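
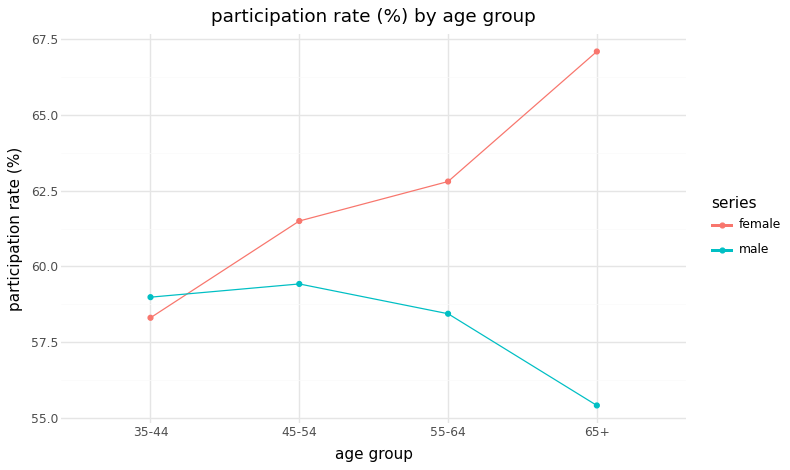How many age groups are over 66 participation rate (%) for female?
Above 66: 65+.

1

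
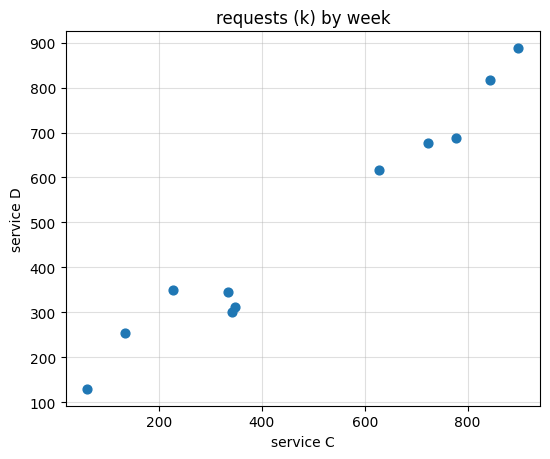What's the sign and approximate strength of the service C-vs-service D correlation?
Points are positively correlated; strong (|r| ≈ 1.0).

positive, strong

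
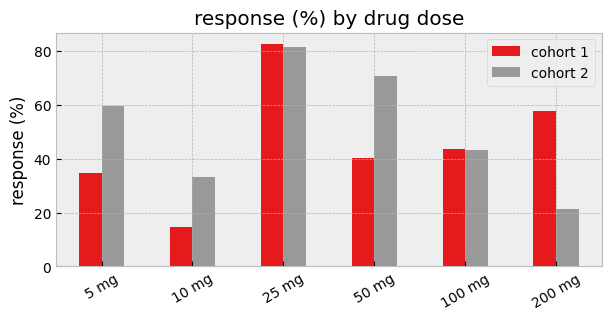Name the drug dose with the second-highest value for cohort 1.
200 mg

Top 3 for cohort 1: 25 mg ≈ 80, 200 mg ≈ 60, 100 mg ≈ 40.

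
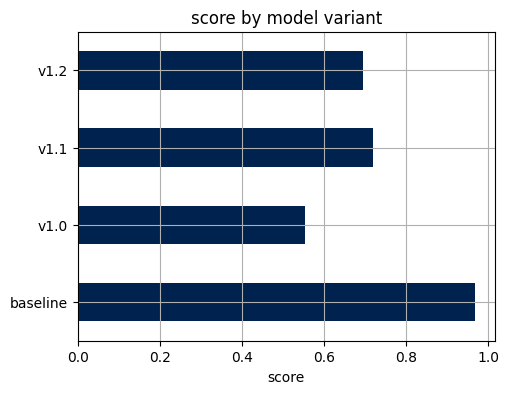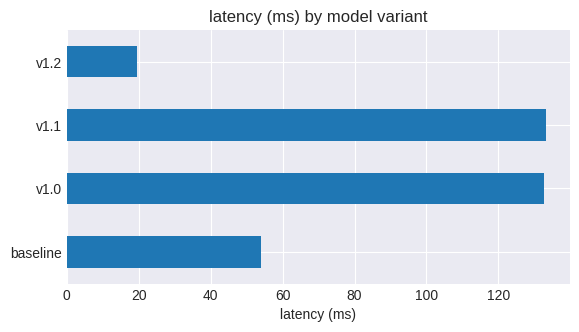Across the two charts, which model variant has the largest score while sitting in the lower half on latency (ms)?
baseline

Chart 2 median latency (ms) ≈ 100; below-median model variants: baseline, v1.2. Among those, baseline has the highest score (≈ 1).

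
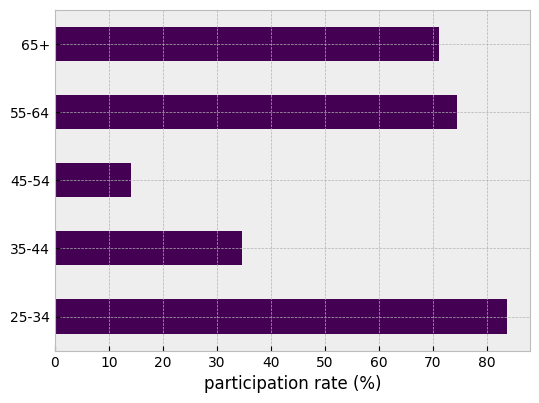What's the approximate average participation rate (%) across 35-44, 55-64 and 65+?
(30 + 70 + 70) / 3 ≈ 57.

≈ 57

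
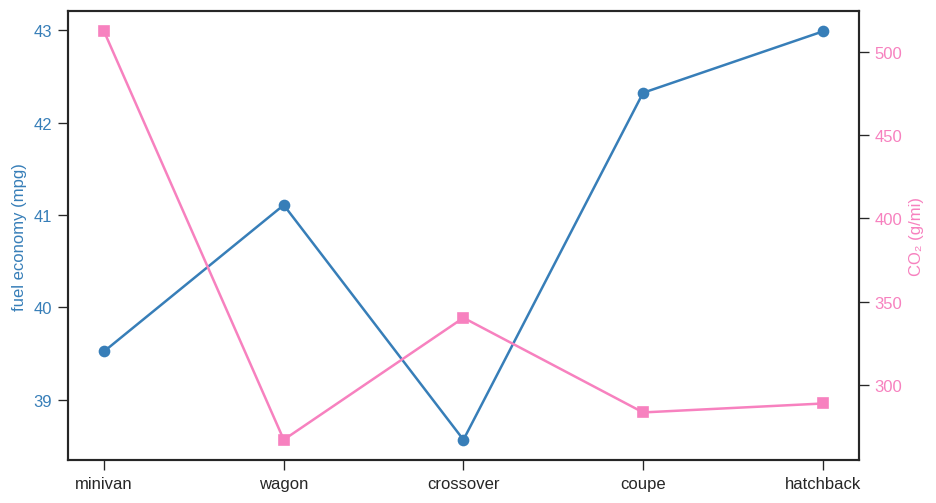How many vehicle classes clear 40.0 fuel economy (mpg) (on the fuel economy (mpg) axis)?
Above 40.0: wagon, coupe, hatchback.

3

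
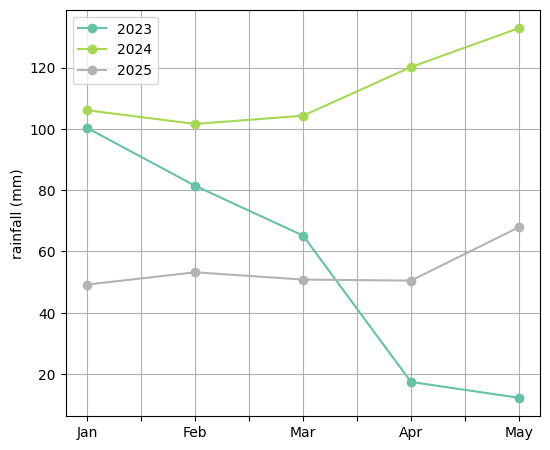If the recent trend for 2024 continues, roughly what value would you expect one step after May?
Last three: 100, 120, 140 → slope ≈ 20/step → next ≈ 160.

≈ 160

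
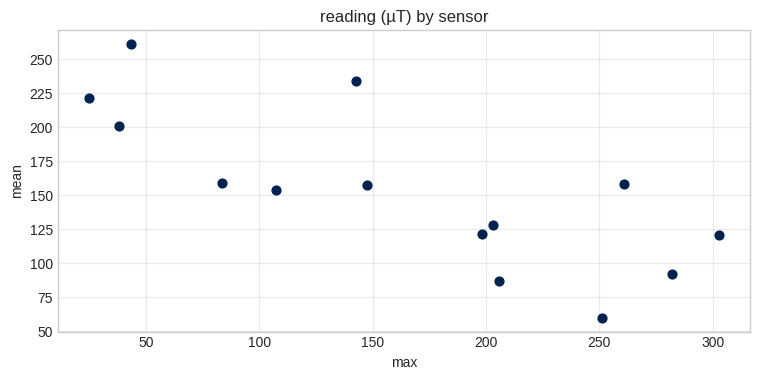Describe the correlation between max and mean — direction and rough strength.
Points are negatively correlated; strong (|r| ≈ 0.8).

negative, strong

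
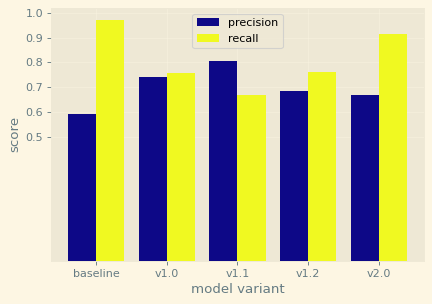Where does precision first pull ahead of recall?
v1.1

v1.0: precision ≈ 0.7 vs recall ≈ 0.8 (not yet); v1.1: precision ≈ 0.8 vs recall ≈ 0.7 (first crossover).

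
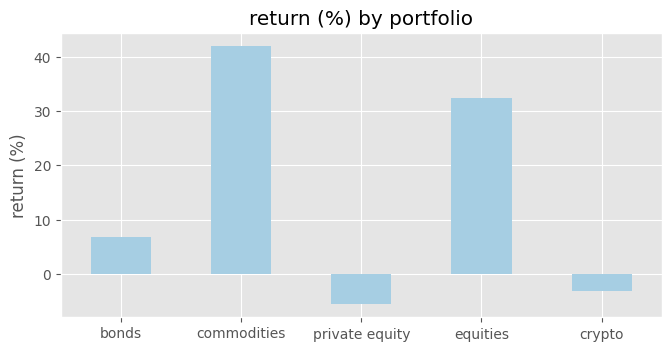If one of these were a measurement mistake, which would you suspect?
commodities ≈ 40; the rest sit between ≈ -5 and ≈ 30.

commodities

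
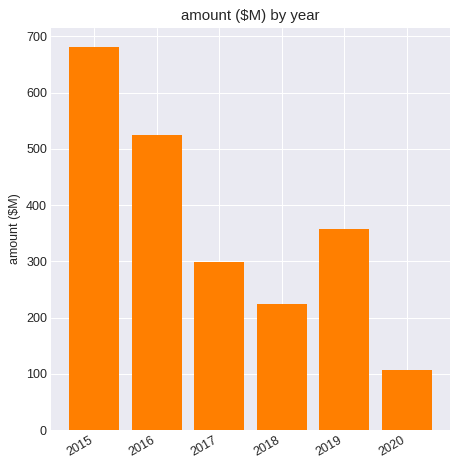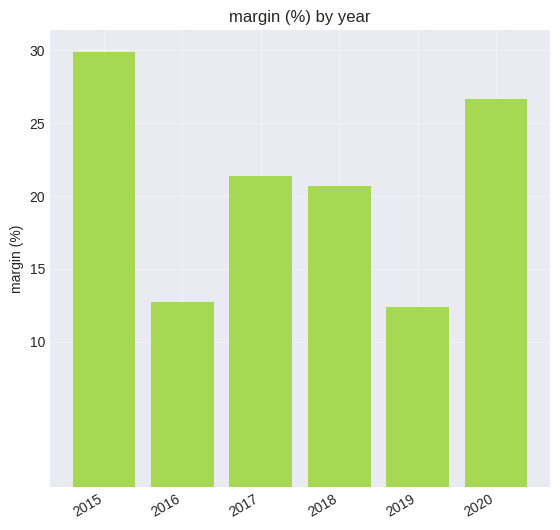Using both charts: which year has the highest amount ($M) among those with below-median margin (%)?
2016

Chart 2 median margin (%) ≈ 20; below-median years: 2016, 2018, 2019. Among those, 2016 has the highest amount ($M) (≈ 500).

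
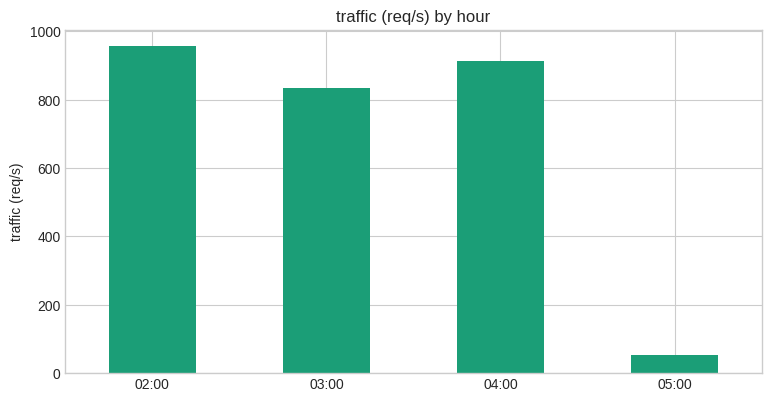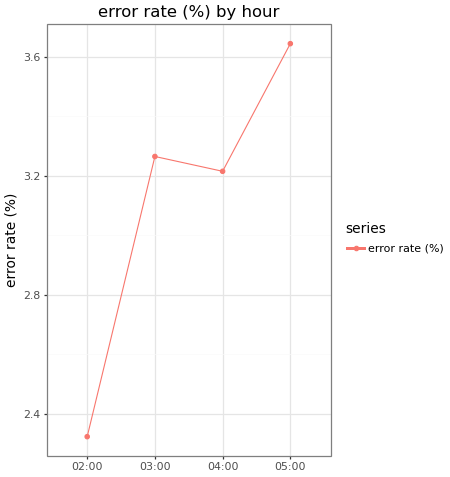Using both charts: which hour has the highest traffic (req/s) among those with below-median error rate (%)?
02:00

Chart 2 median error rate (%) ≈ 3; below-median hours: 02:00, 04:00. Among those, 02:00 has the highest traffic (req/s) (≈ 1000).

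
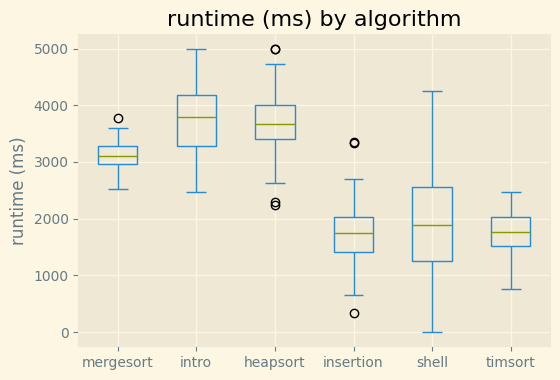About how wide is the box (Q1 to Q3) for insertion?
≈ 600

Q3 ≈ 2000, Q1 ≈ 1400; IQR ≈ 600.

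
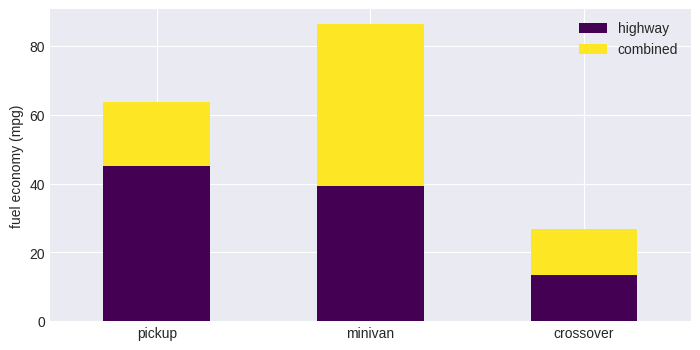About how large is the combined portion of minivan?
≈ 50

combined top ≈ 90, bottom ≈ 40; segment ≈ 50.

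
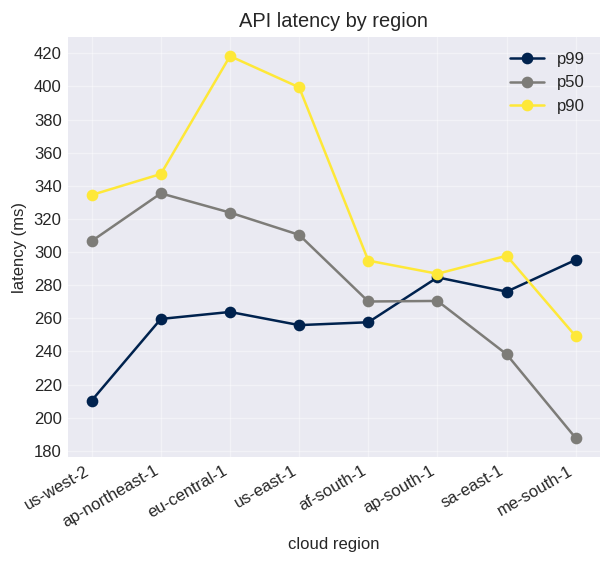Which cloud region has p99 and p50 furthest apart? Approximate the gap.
me-south-1, ≈ 120 ms

me-south-1: p99 ≈ 300, p50 ≈ 180 → gap ≈ 120. Next-largest (us-west-2) is only ≈ 80.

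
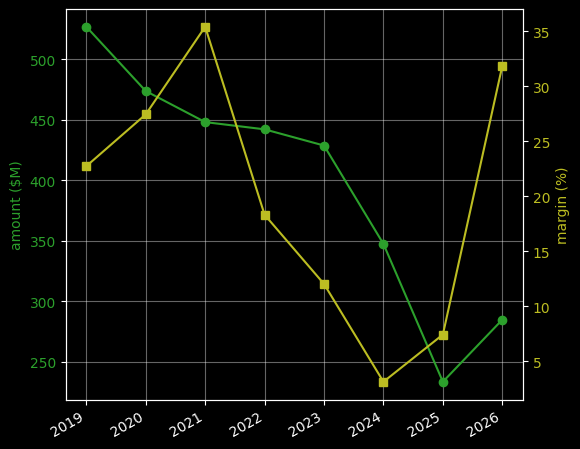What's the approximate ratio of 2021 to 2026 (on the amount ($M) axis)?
2021 ≈ 450, 2026 ≈ 275; 450/275 ≈ 1.64.

≈ 1.64×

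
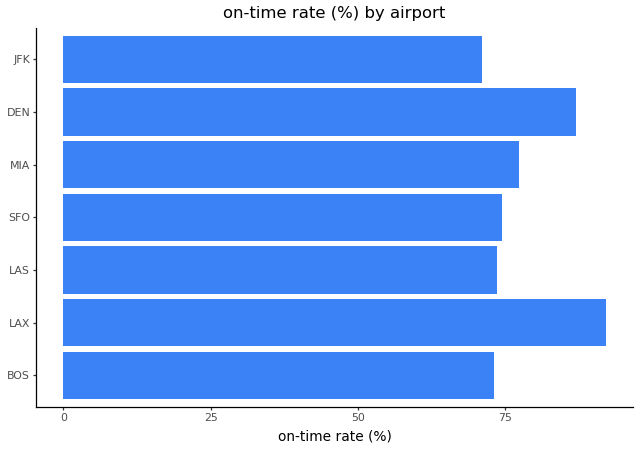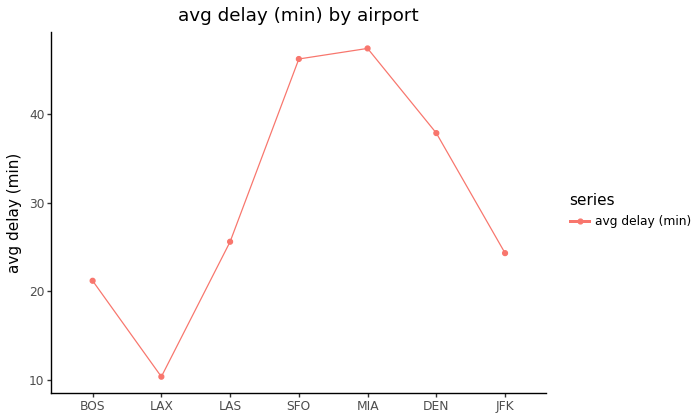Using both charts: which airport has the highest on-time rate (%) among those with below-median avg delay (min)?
LAX

Chart 2 median avg delay (min) ≈ 25; below-median airports: BOS, LAX, JFK. Among those, LAX has the highest on-time rate (%) (≈ 90).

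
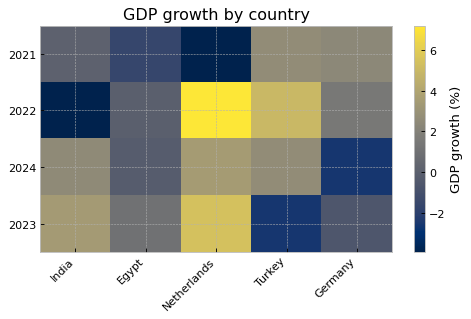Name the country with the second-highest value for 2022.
Top 3 for 2022: Netherlands ≈ 7, Turkey ≈ 5, Germany ≈ 1.

Turkey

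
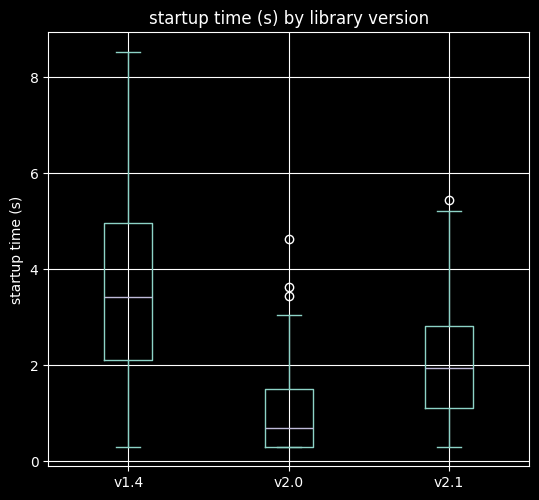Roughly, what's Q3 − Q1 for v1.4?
≈ 3.0

Q3 ≈ 5.0, Q1 ≈ 2.0; IQR ≈ 3.0.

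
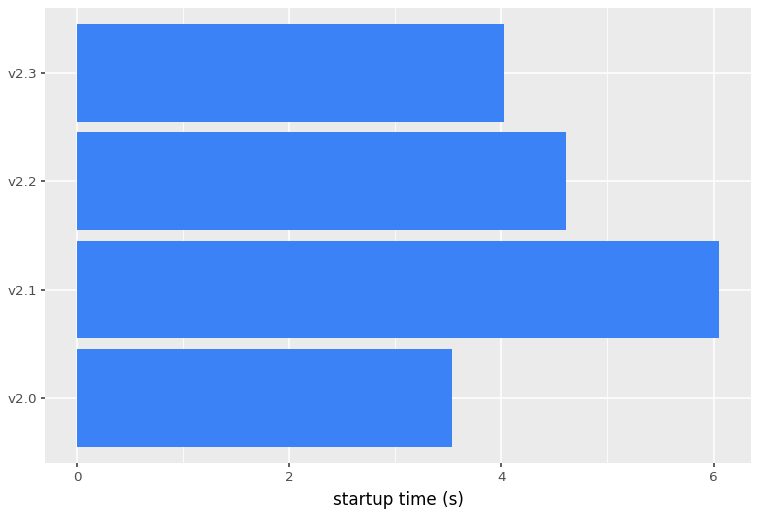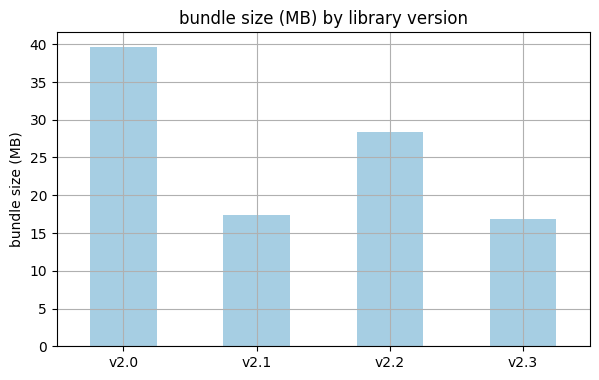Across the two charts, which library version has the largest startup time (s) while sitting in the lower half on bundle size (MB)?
Chart 2 median bundle size (MB) ≈ 25; below-median library versions: v2.1, v2.3. Among those, v2.1 has the highest startup time (s) (≈ 6).

v2.1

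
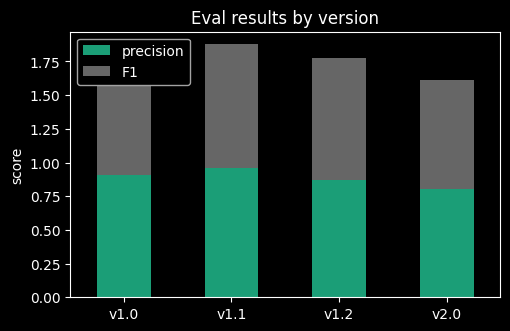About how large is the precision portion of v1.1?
precision top ≈ 1.0, bottom ≈ 0.0; segment ≈ 1.0.

≈ 1.0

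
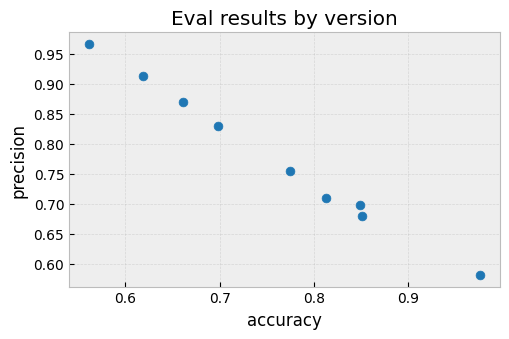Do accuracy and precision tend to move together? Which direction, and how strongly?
Points are negatively correlated; strong (|r| ≈ 1.0).

negative, strong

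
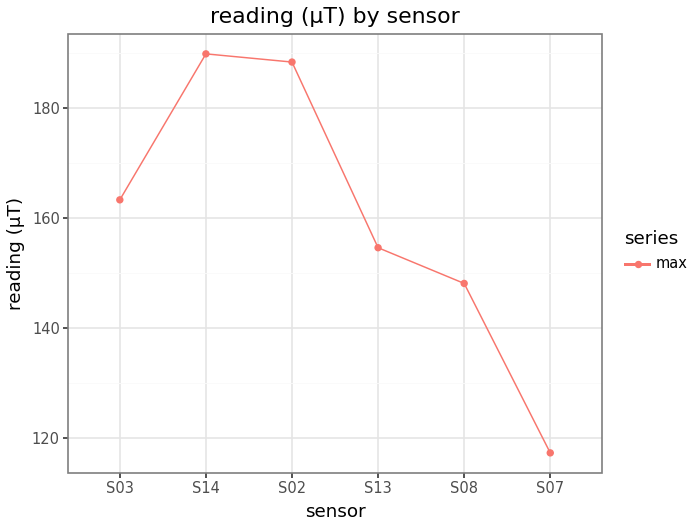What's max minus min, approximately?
≈ 70

Max S14 ≈ 190, min S07 ≈ 120; range ≈ 70.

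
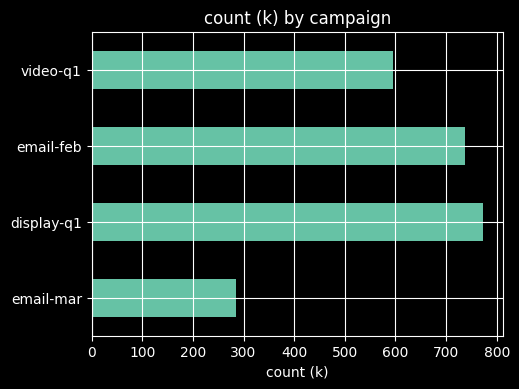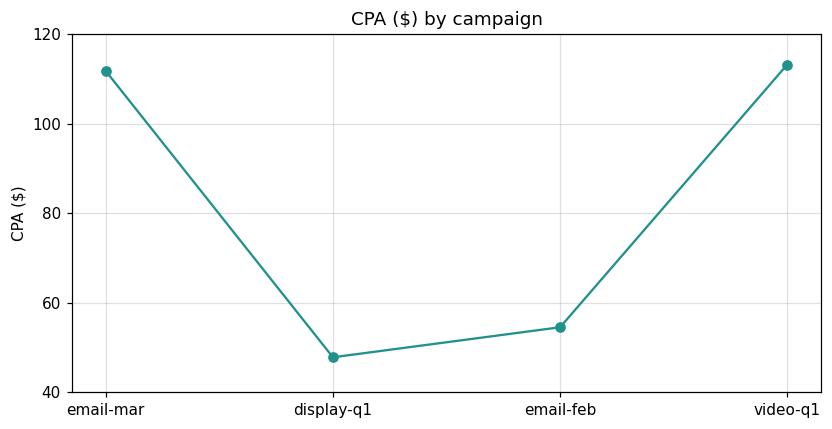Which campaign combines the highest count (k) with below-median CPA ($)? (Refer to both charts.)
Chart 2 median CPA ($) ≈ 80; below-median campaigns: display-q1, email-feb. Among those, display-q1 has the highest count (k) (≈ 800).

display-q1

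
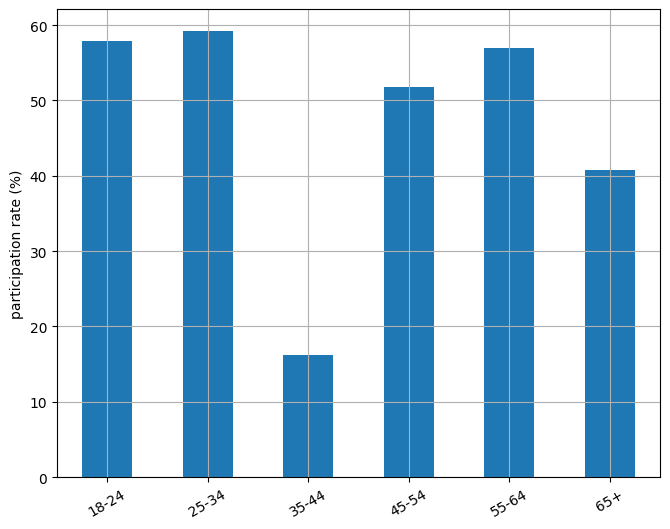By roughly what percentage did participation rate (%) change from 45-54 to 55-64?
45-54 ≈ 50, 55-64 ≈ 55; (55 − 50) / 50 ≈ +10%.

≈ +10%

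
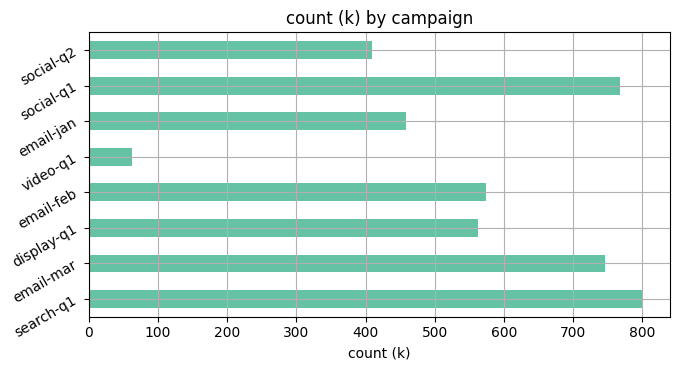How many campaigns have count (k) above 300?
7

Above 300: search-q1, email-mar, display-q1, email-feb, email-jan, social-q1, social-q2.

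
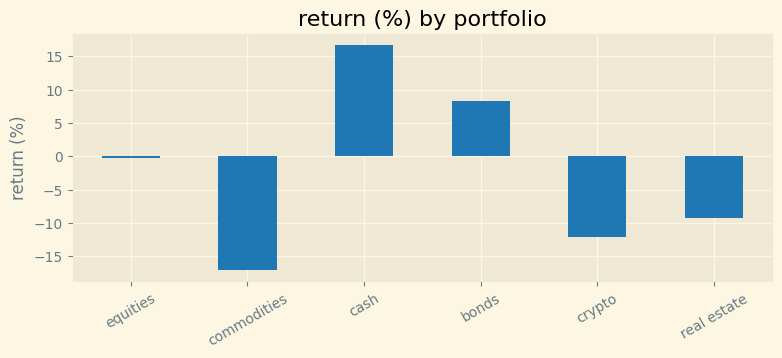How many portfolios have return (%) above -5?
Above -5: equities, cash, bonds.

3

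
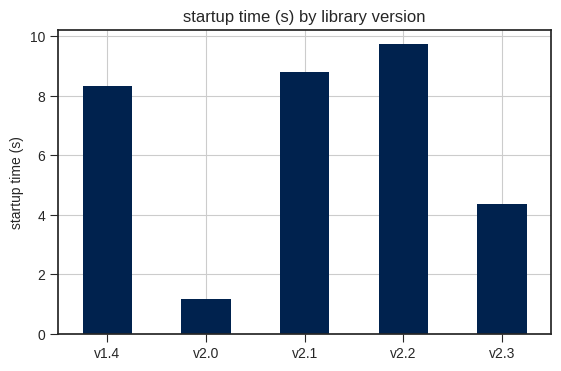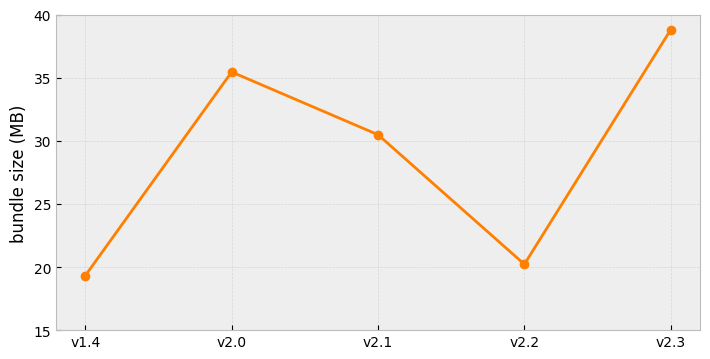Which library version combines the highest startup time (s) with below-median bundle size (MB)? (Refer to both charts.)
Chart 2 median bundle size (MB) ≈ 30; below-median library versions: v1.4, v2.2. Among those, v2.2 has the highest startup time (s) (≈ 10).

v2.2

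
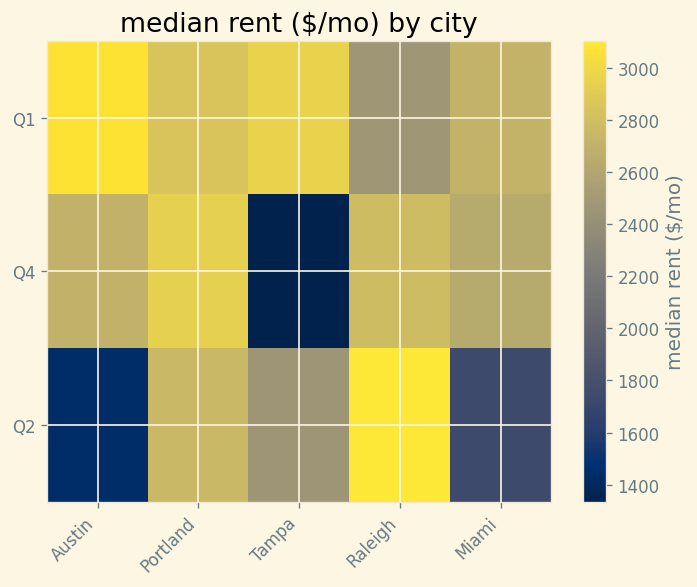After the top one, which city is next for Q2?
Top 3 for Q2: Raleigh ≈ 3200, Portland ≈ 2800, Tampa ≈ 2400.

Portland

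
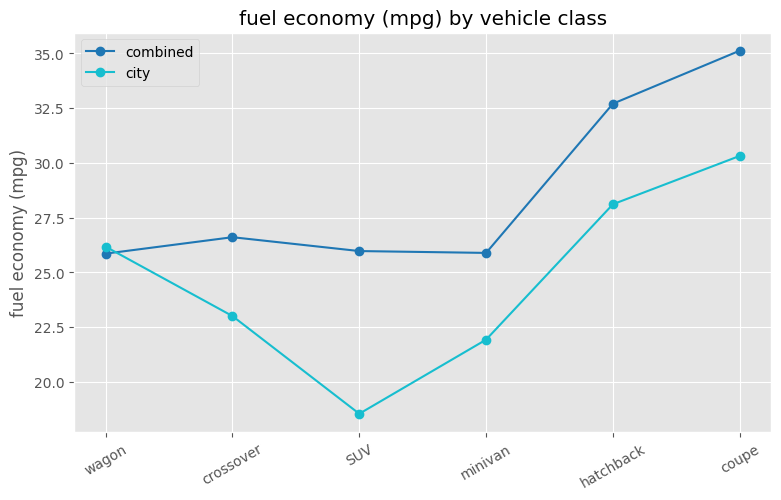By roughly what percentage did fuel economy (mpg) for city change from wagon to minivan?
≈ -15.4%

wagon ≈ 26, minivan ≈ 22; (22 − 26) / 26 ≈ -15.4%.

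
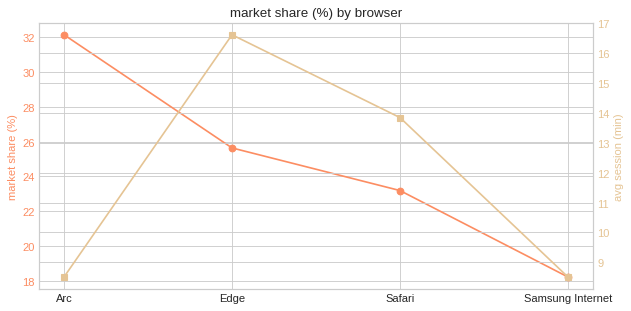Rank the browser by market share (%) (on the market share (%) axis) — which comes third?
Safari

Top 4 (on the market share (%) axis): Arc ≈ 32, Edge ≈ 26, Safari ≈ 24, Samsung Internet ≈ 18.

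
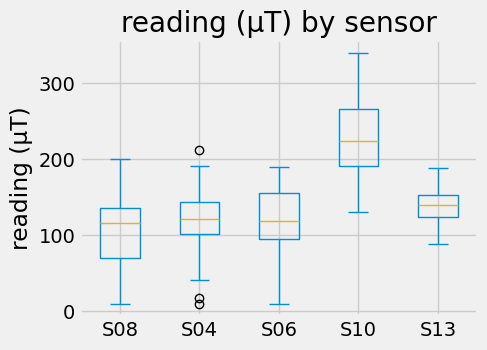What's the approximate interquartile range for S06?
≈ 60

Q3 ≈ 160, Q1 ≈ 100; IQR ≈ 60.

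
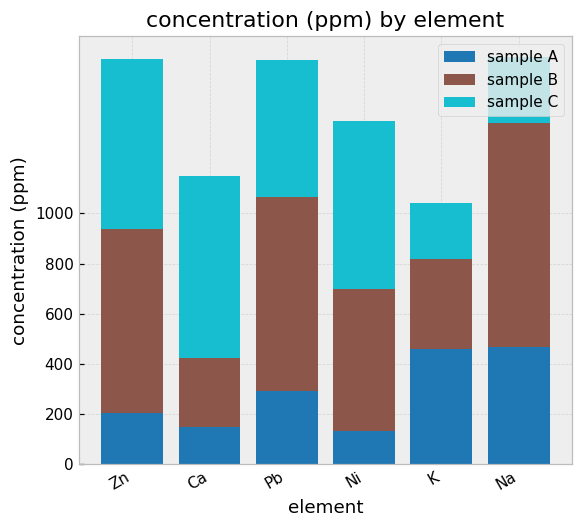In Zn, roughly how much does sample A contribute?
sample A top ≈ 200, bottom ≈ 0; segment ≈ 200.

≈ 200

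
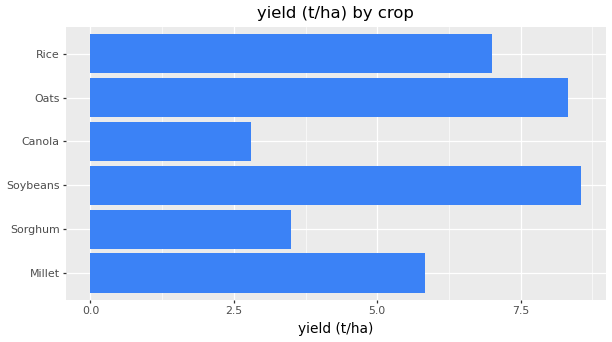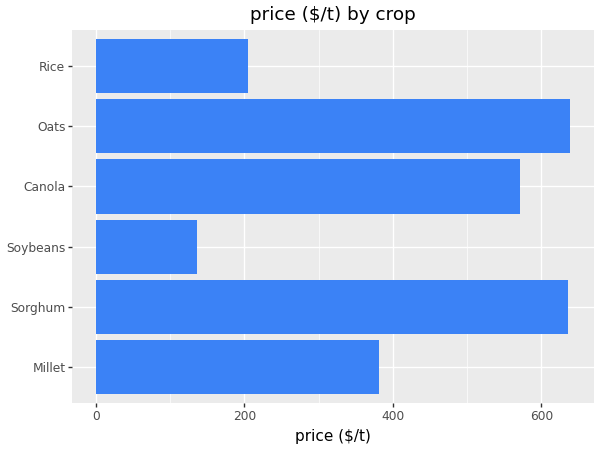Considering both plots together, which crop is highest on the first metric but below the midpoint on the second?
Soybeans

Chart 2 median price ($/t) ≈ 500; below-median crops: Millet, Soybeans, Rice. Among those, Soybeans has the highest yield (t/ha) (≈ 9).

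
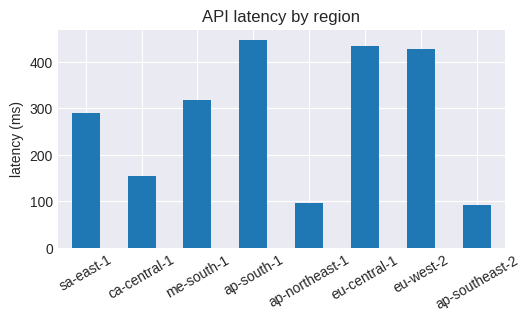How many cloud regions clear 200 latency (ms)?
Above 200: sa-east-1, me-south-1, ap-south-1, eu-central-1, eu-west-2.

5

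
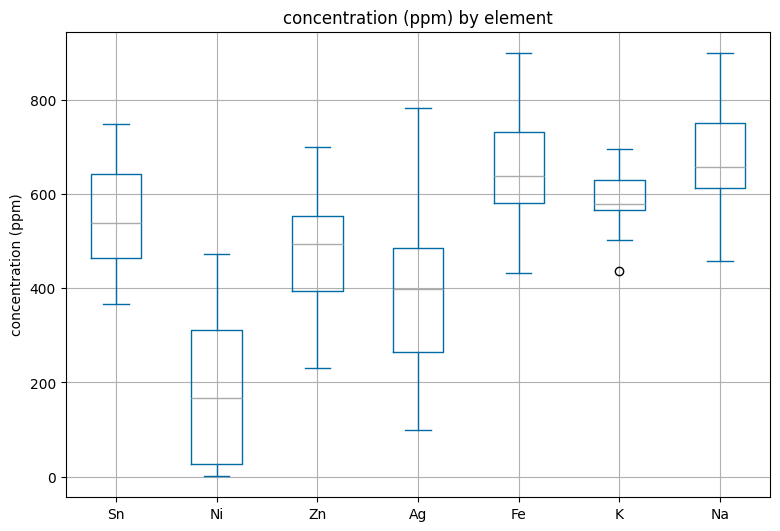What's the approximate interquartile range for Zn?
Q3 ≈ 550, Q1 ≈ 400; IQR ≈ 150.

≈ 150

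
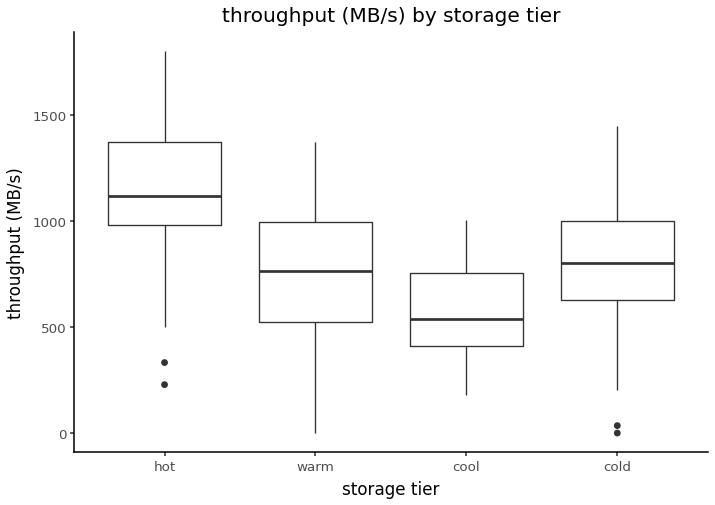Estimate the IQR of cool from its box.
≈ 350

Q3 ≈ 750, Q1 ≈ 400; IQR ≈ 350.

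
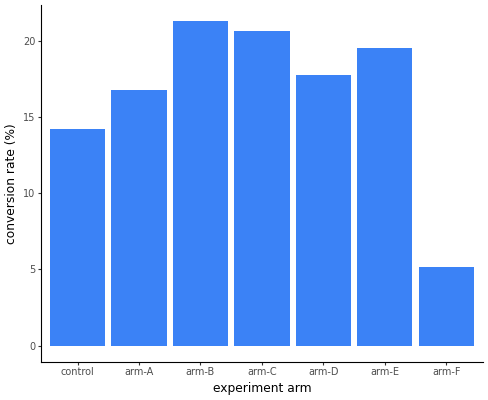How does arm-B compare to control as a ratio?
≈ 1.57×

arm-B ≈ 22, control ≈ 14; 22/14 ≈ 1.57.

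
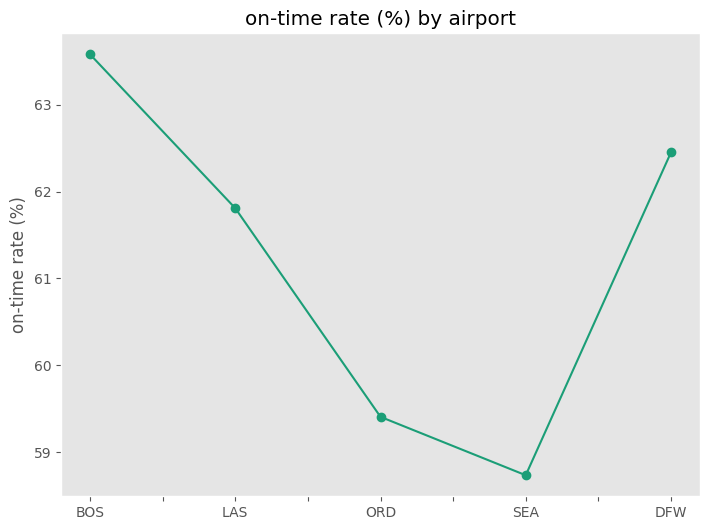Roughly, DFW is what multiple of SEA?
DFW ≈ 62.5, SEA ≈ 58.5; 62.5/58.5 ≈ 1.07.

≈ 1.07×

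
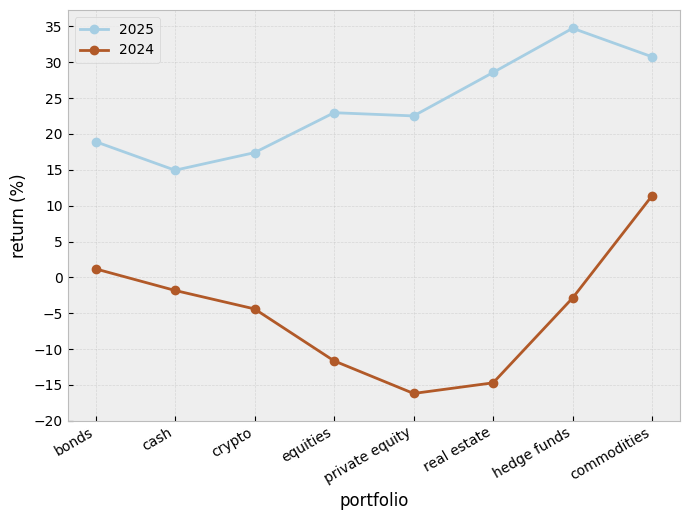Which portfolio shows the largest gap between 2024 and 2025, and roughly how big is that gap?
real estate: 2024 ≈ -15, 2025 ≈ 30 → gap ≈ 45. Next-largest (private equity) is only ≈ 40.

real estate, ≈ 45 %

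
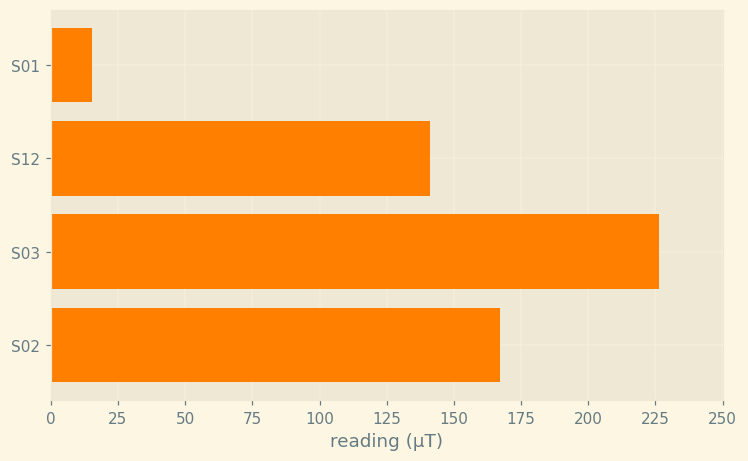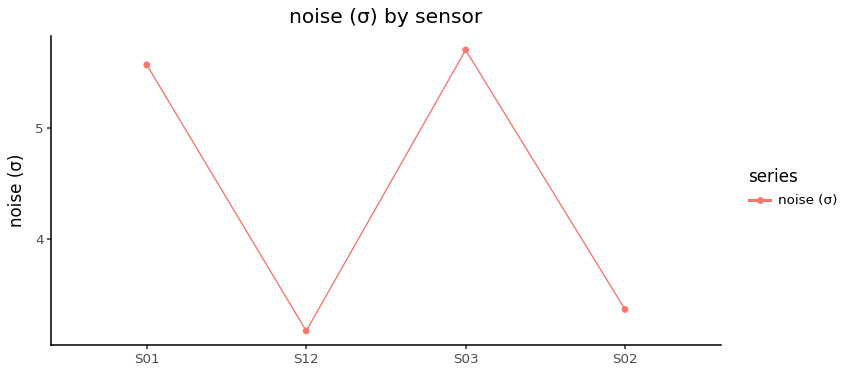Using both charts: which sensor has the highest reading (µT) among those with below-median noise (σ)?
Chart 2 median noise (σ) ≈ 4; below-median sensors: S12, S02. Among those, S02 has the highest reading (µT) (≈ 175).

S02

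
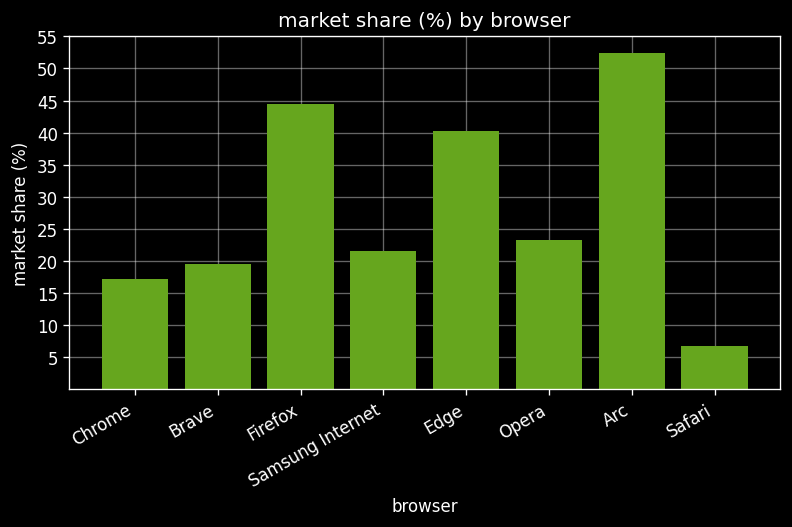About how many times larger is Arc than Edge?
Arc ≈ 50, Edge ≈ 40; 50/40 ≈ 1.25.

≈ 1.25×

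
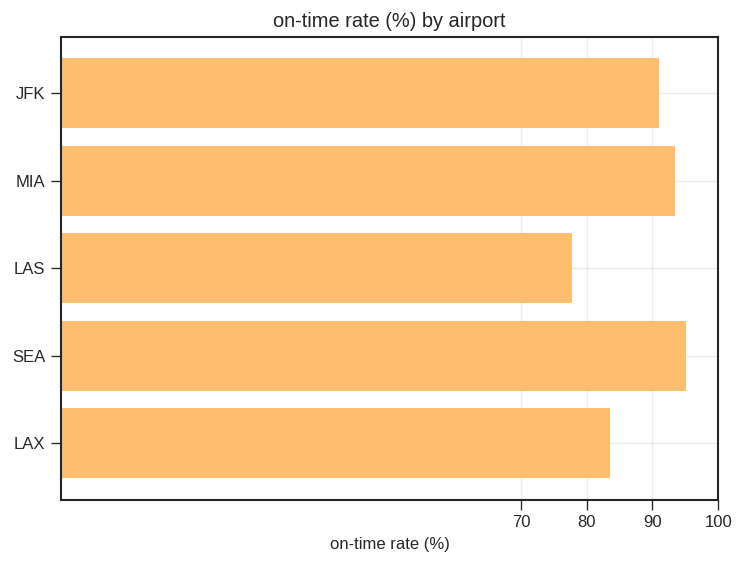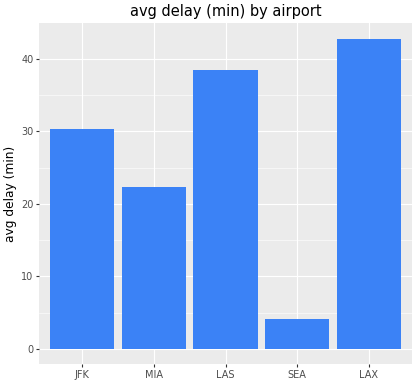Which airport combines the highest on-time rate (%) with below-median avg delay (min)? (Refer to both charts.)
Chart 2 median avg delay (min) ≈ 30; below-median airports: MIA, SEA. Among those, SEA has the highest on-time rate (%) (≈ 100).

SEA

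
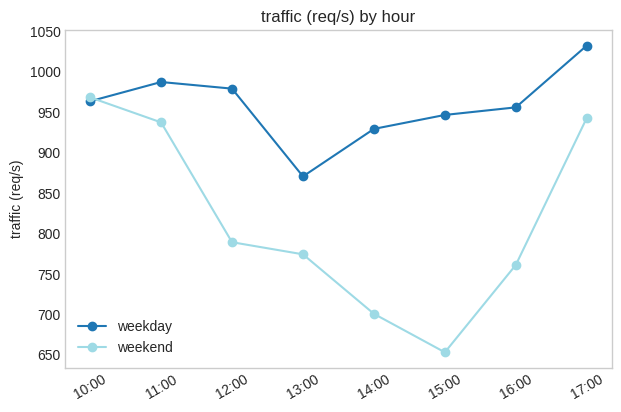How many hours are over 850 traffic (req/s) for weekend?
Above 850: 10:00, 11:00, 17:00.

3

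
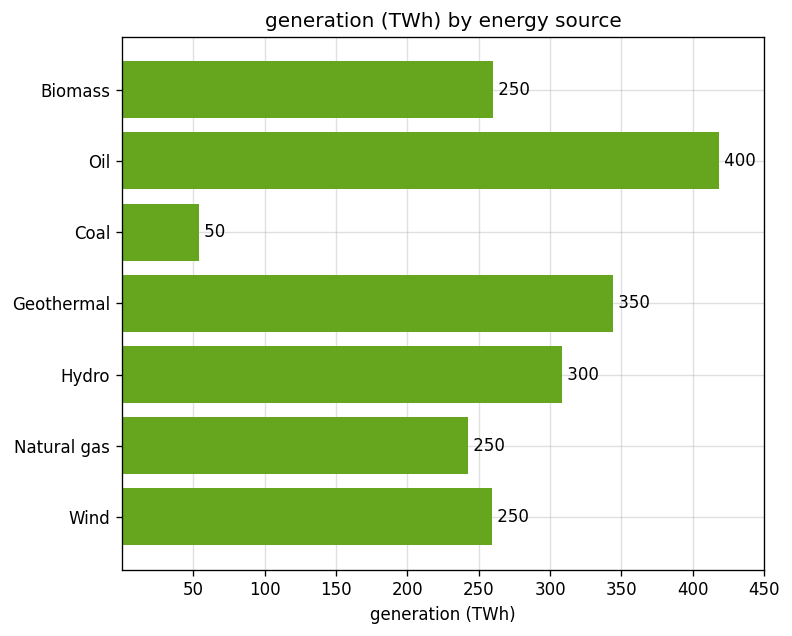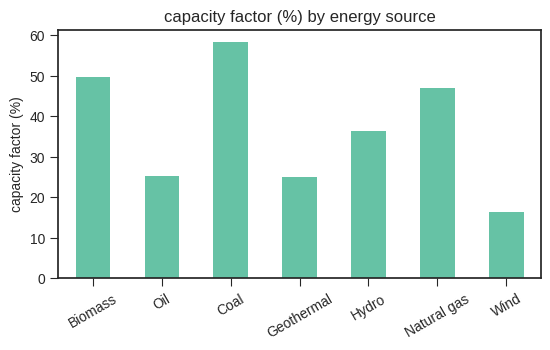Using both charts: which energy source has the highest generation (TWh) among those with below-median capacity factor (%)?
Oil

Chart 2 median capacity factor (%) ≈ 40; below-median energy sources: Oil, Geothermal, Wind. Among those, Oil has the highest generation (TWh) (≈ 400).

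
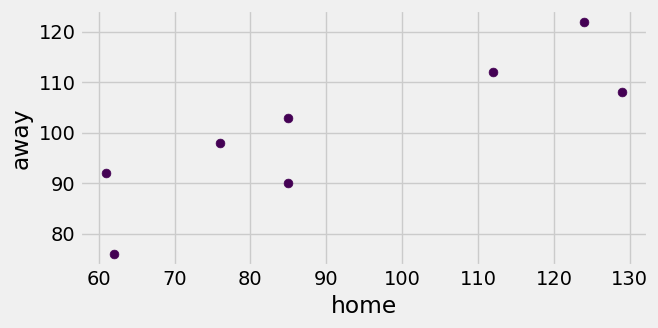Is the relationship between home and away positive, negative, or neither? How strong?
Points are positively correlated; strong (|r| ≈ 0.9).

positive, strong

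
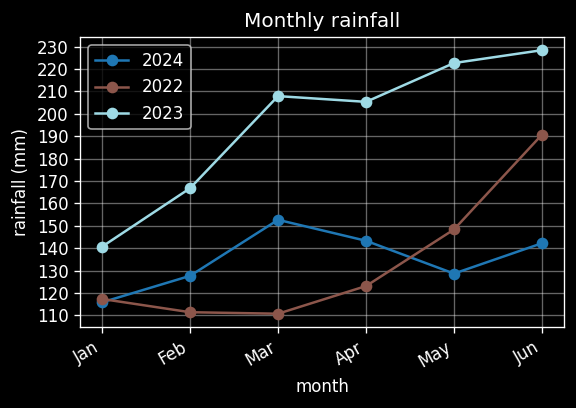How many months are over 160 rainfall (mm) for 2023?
5

Above 160: Feb, Mar, Apr, May, Jun.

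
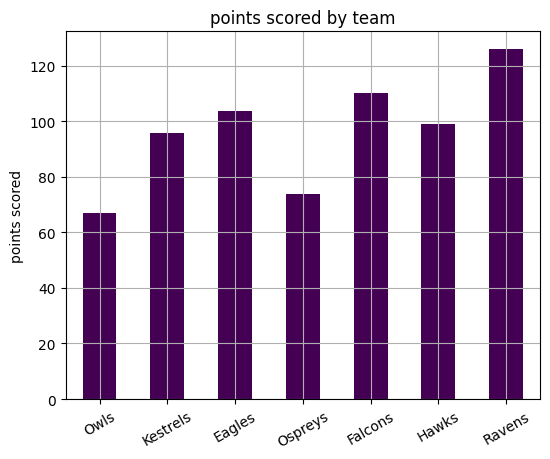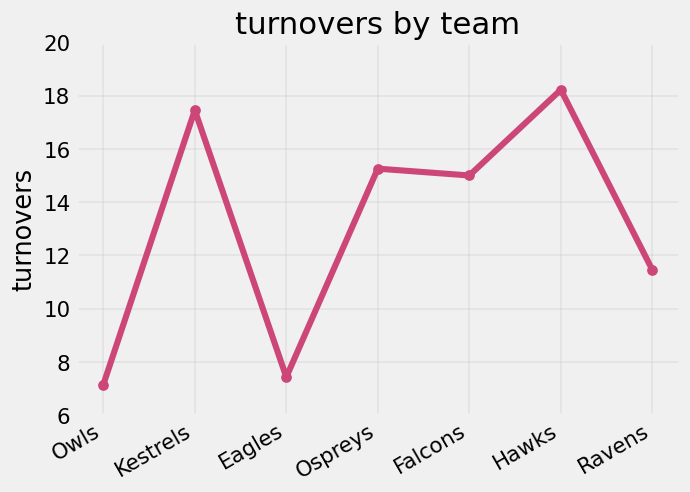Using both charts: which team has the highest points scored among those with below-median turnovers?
Chart 2 median turnovers ≈ 14; below-median teams: Owls, Eagles, Ravens. Among those, Ravens has the highest points scored (≈ 120).

Ravens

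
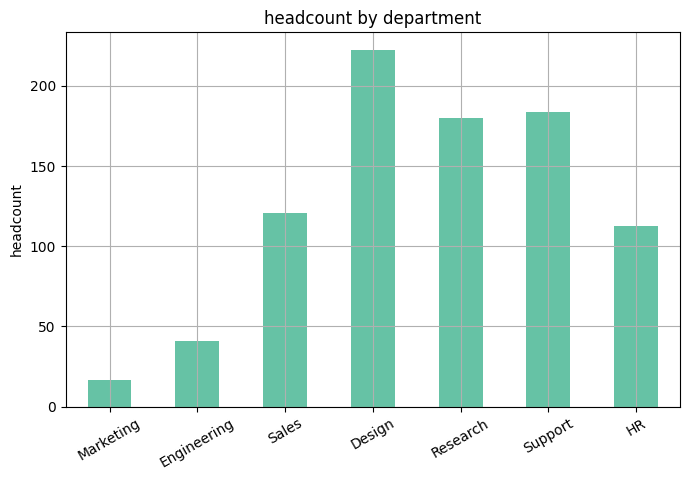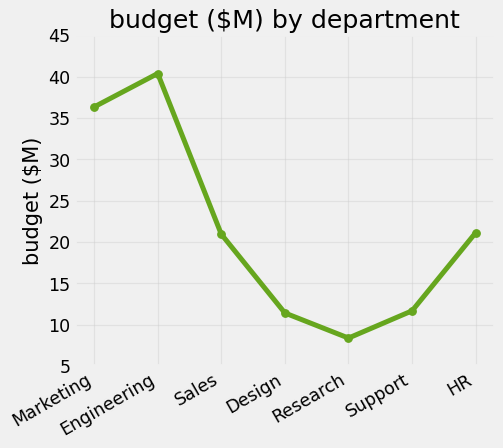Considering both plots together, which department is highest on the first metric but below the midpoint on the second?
Chart 2 median budget ($M) ≈ 20; below-median departments: Design, Research, Support. Among those, Design has the highest headcount (≈ 225).

Design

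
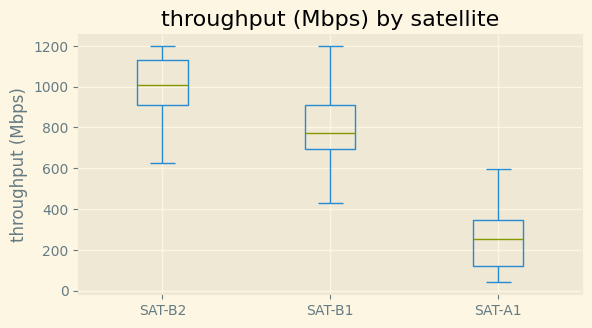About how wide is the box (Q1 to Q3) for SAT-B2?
≈ 200

Q3 ≈ 1100, Q1 ≈ 900; IQR ≈ 200.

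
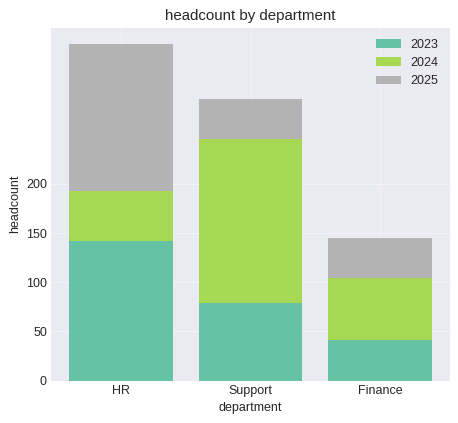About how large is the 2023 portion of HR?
≈ 150

2023 top ≈ 150, bottom ≈ 0; segment ≈ 150.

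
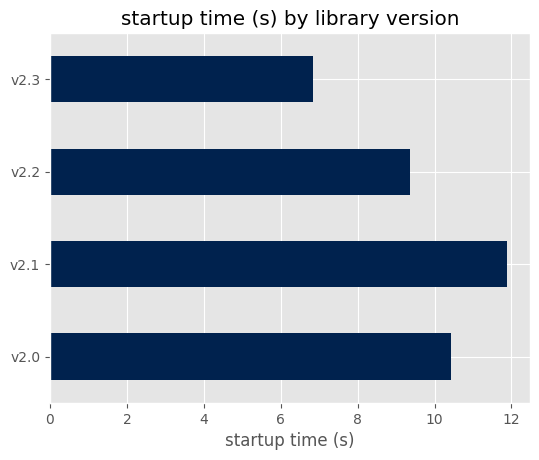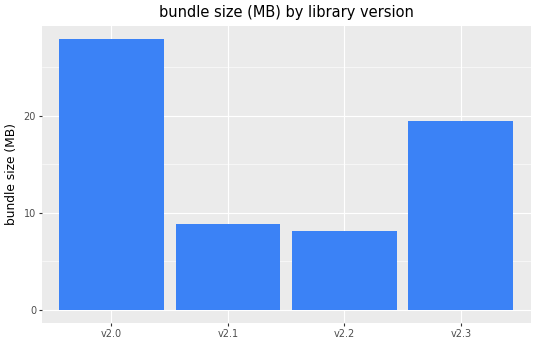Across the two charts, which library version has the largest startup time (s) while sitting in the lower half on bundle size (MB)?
v2.1

Chart 2 median bundle size (MB) ≈ 15; below-median library versions: v2.1, v2.2. Among those, v2.1 has the highest startup time (s) (≈ 12).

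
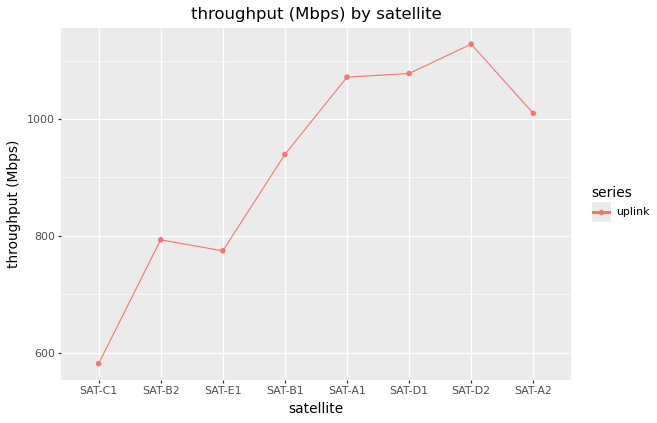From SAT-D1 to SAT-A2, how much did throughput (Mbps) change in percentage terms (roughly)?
≈ -9.1%

SAT-D1 ≈ 1100, SAT-A2 ≈ 1000; (1000 − 1100) / 1100 ≈ -9.1%.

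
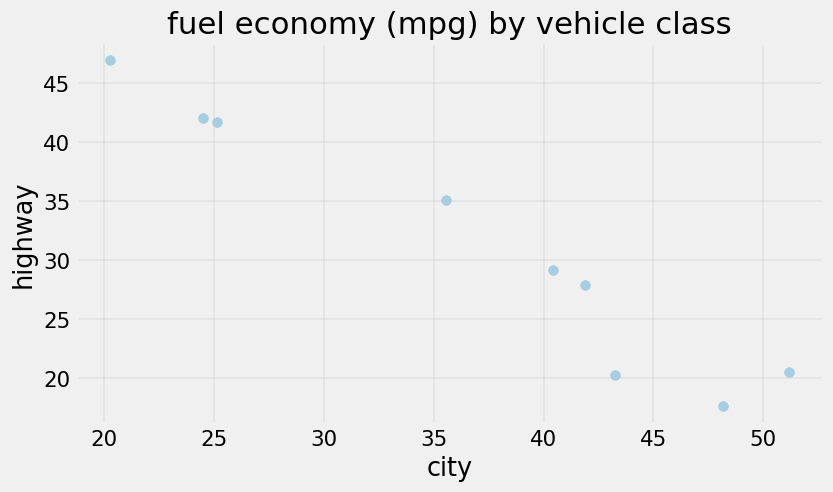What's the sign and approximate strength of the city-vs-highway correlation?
Points are negatively correlated; strong (|r| ≈ 1.0).

negative, strong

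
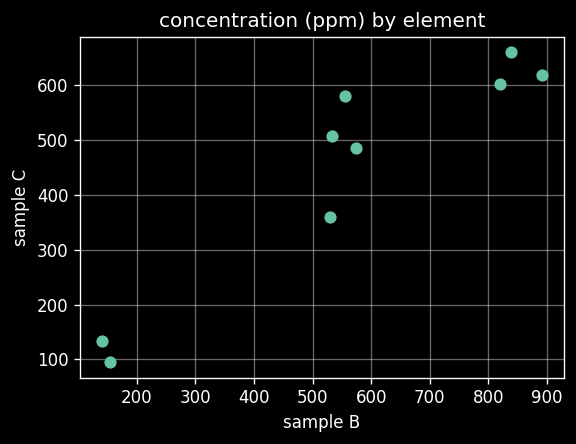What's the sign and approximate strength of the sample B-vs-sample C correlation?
positive, strong

Points are positively correlated; strong (|r| ≈ 0.9).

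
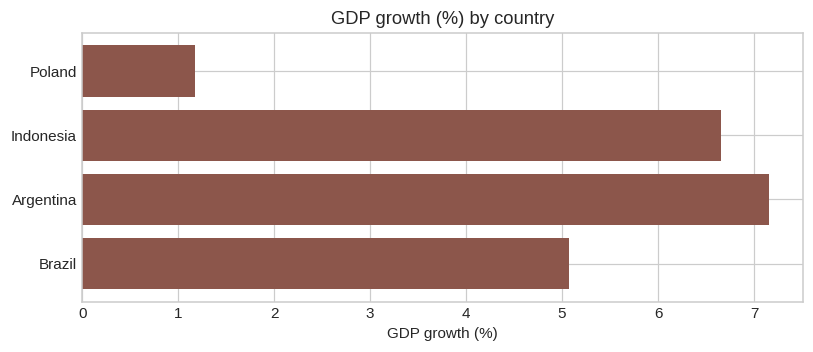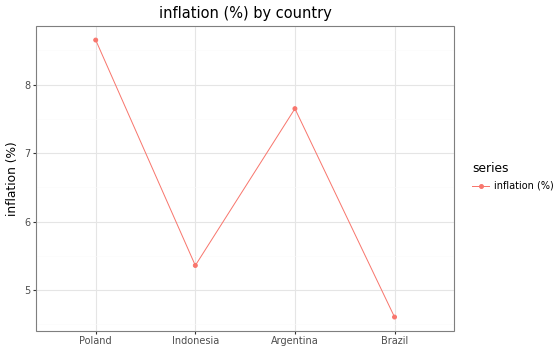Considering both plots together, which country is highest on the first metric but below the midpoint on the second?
Indonesia

Chart 2 median inflation (%) ≈ 7; below-median countries: Indonesia, Brazil. Among those, Indonesia has the highest GDP growth (%) (≈ 7).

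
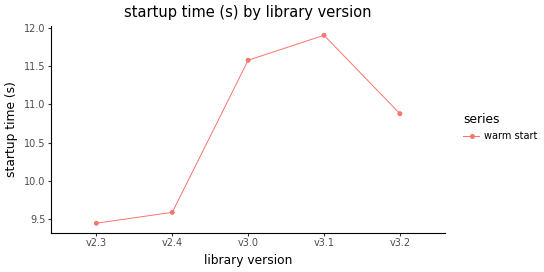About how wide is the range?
≈ 2.5

Max v3.1 ≈ 12.0, min v2.3 ≈ 9.5; range ≈ 2.5.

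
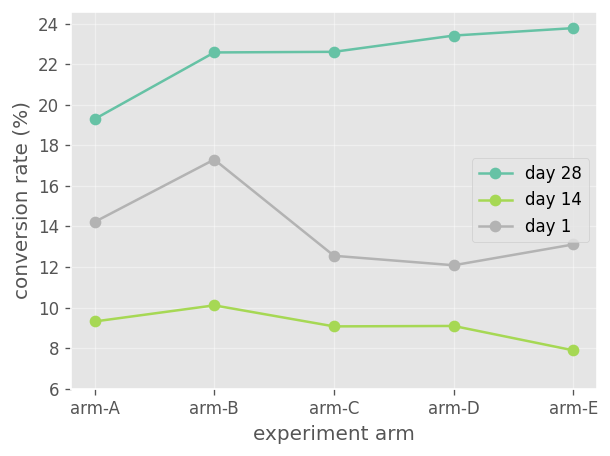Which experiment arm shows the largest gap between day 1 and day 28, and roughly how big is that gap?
arm-D: day 1 ≈ 12, day 28 ≈ 24 → gap ≈ 12. Next-largest (arm-E) is only ≈ 10.

arm-D, ≈ 12 %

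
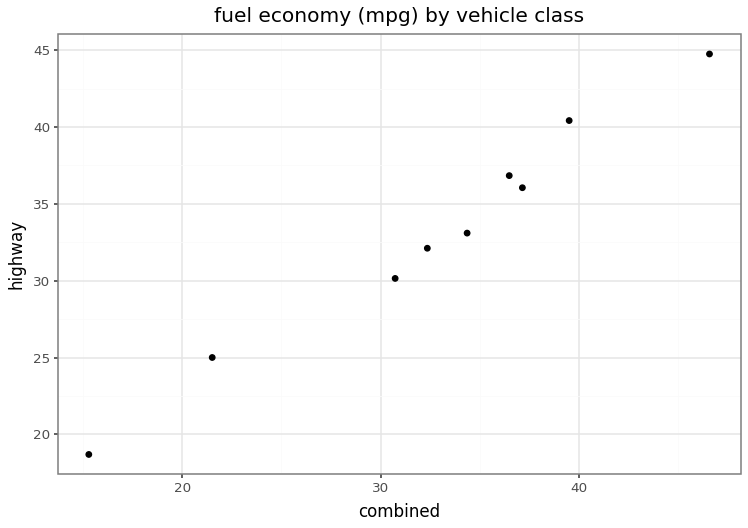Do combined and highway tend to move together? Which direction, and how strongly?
positive, strong

Points are positively correlated; strong (|r| ≈ 1.0).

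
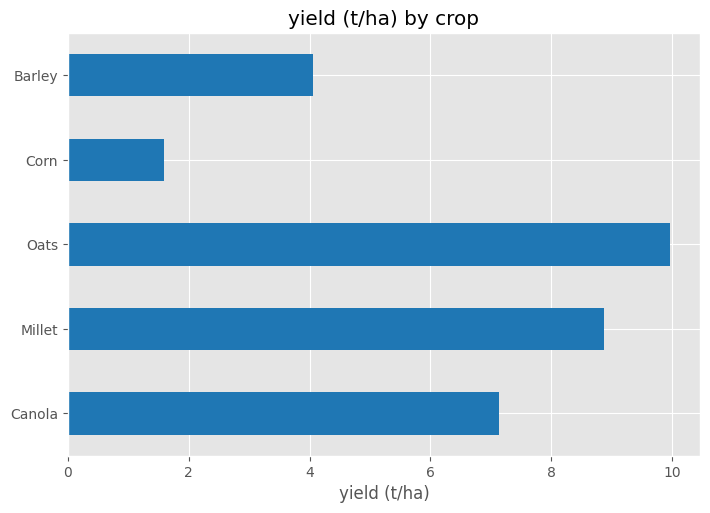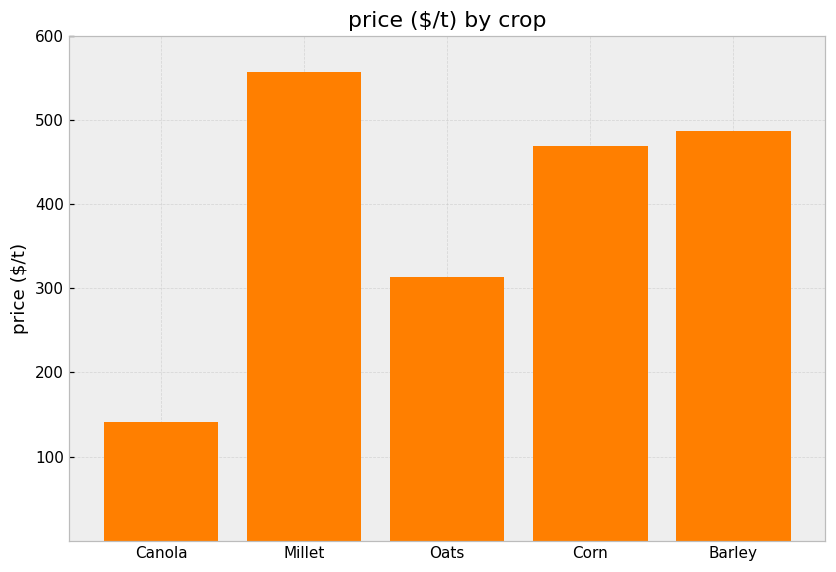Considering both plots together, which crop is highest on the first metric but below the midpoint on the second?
Chart 2 median price ($/t) ≈ 500; below-median crops: Canola, Oats. Among those, Oats has the highest yield (t/ha) (≈ 10).

Oats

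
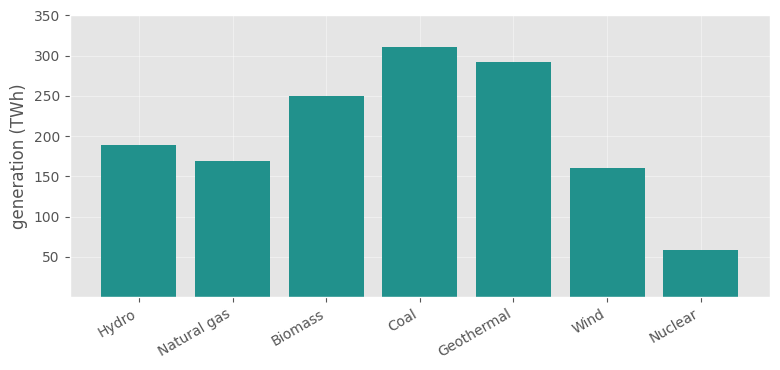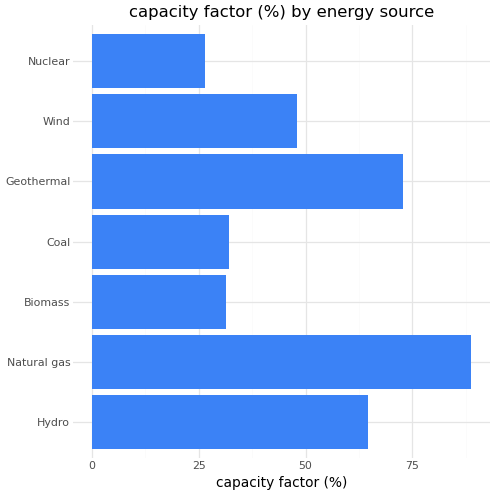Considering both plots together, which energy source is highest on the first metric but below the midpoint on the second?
Coal

Chart 2 median capacity factor (%) ≈ 50; below-median energy sources: Biomass, Coal, Nuclear. Among those, Coal has the highest generation (TWh) (≈ 300).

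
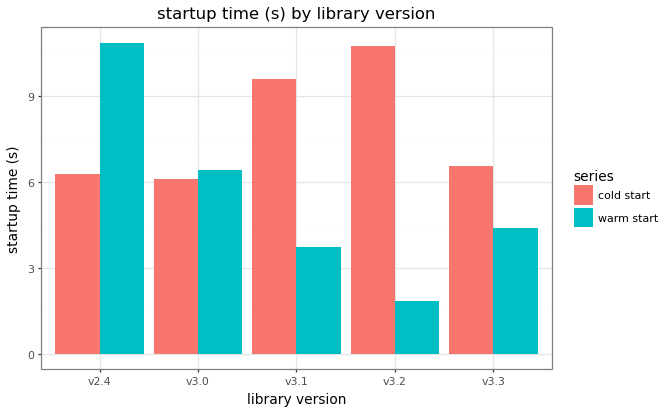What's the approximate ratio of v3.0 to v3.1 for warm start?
≈ 1.5×

v3.0 ≈ 6, v3.1 ≈ 4; 6/4 ≈ 1.5.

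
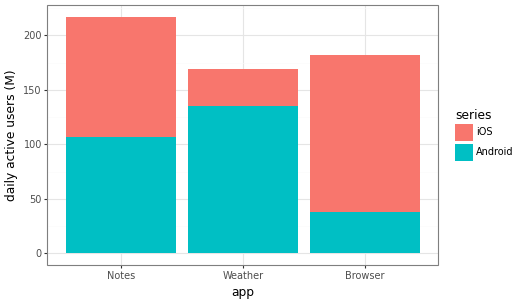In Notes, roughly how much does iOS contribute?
≈ 120

iOS top ≈ 220, bottom ≈ 100; segment ≈ 120.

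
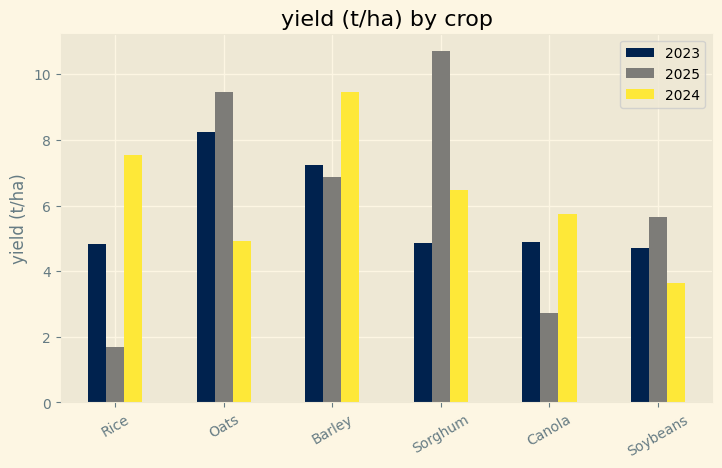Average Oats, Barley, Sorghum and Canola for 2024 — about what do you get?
≈ 6

(5 + 9 + 6 + 6) / 4 ≈ 6.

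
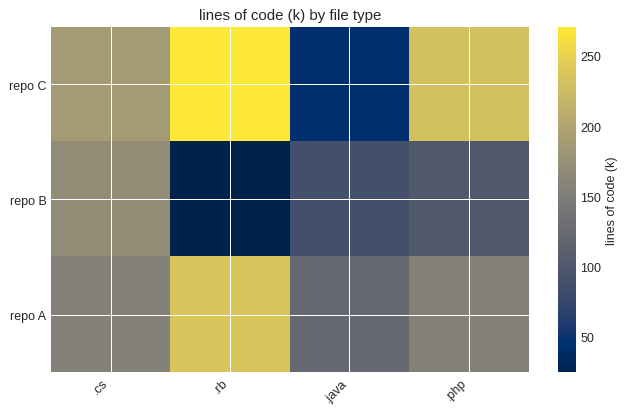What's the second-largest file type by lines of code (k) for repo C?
Top 3 for repo C: .rb ≈ 275, .php ≈ 225, .cs ≈ 200.

.php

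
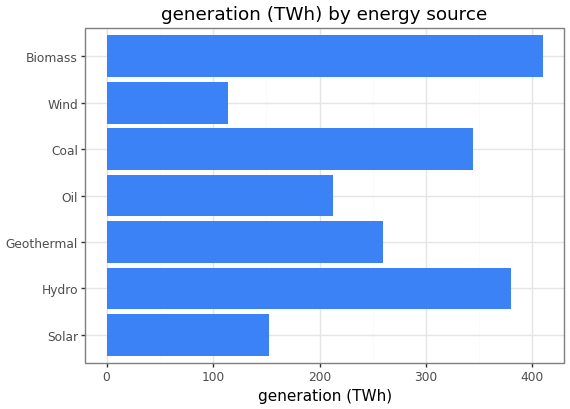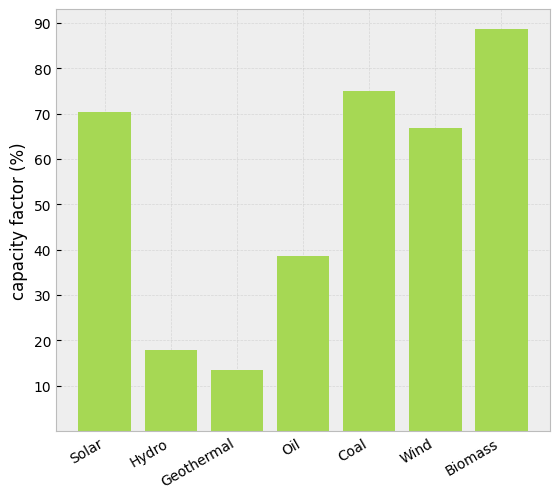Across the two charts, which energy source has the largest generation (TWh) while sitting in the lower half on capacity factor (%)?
Chart 2 median capacity factor (%) ≈ 70; below-median energy sources: Hydro, Geothermal, Oil. Among those, Hydro has the highest generation (TWh) (≈ 400).

Hydro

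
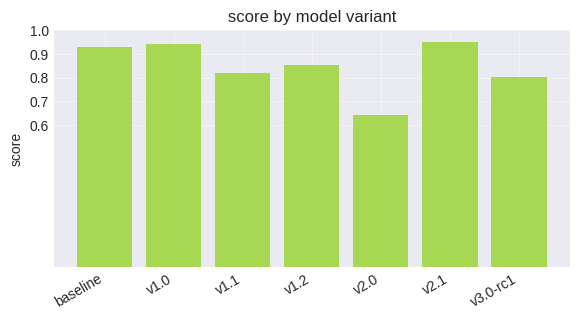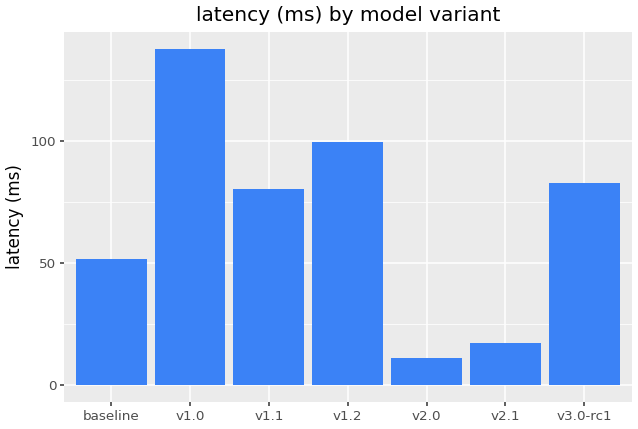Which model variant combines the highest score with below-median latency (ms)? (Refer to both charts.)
Chart 2 median latency (ms) ≈ 80; below-median model variants: baseline, v2.0, v2.1. Among those, v2.1 has the highest score (≈ 1).

v2.1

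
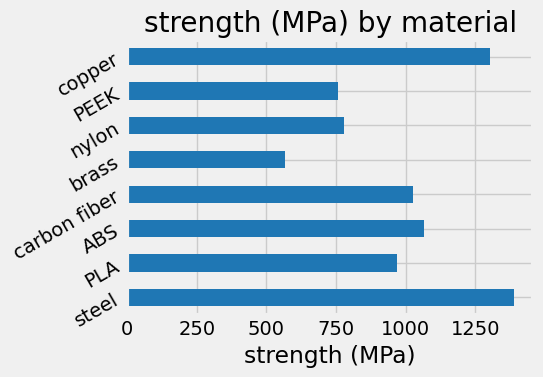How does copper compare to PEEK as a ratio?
≈ 1.75×

copper ≈ 1400, PEEK ≈ 800; 1400/800 ≈ 1.75.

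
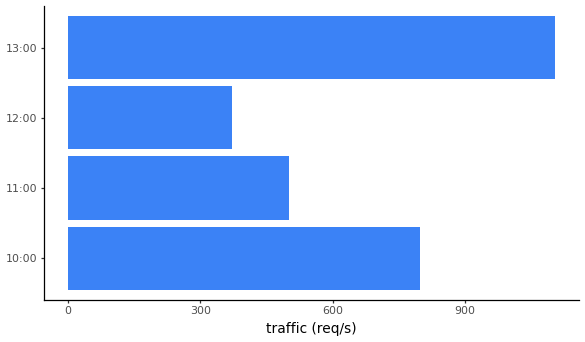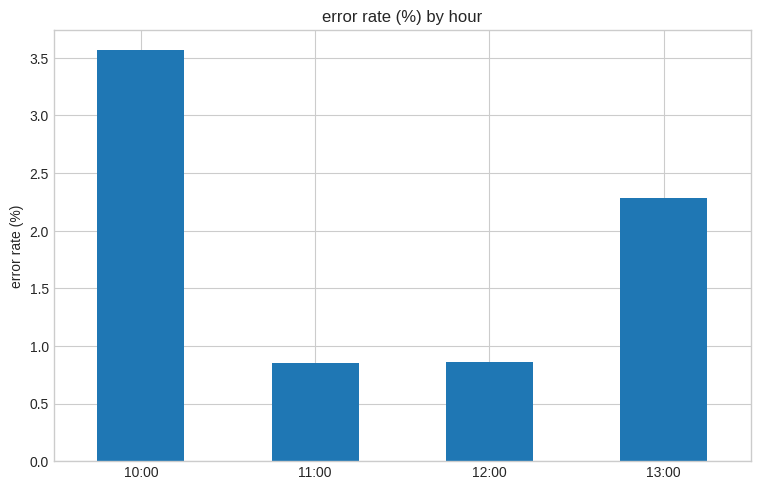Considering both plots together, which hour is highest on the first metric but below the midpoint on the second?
11:00

Chart 2 median error rate (%) ≈ 1.5; below-median hours: 11:00, 12:00. Among those, 11:00 has the highest traffic (req/s) (≈ 600).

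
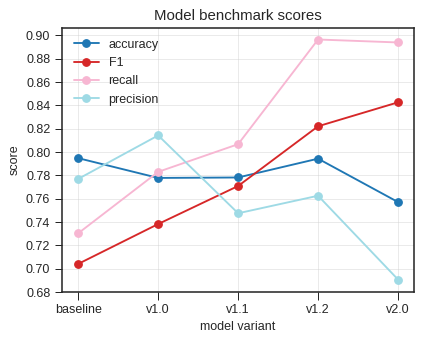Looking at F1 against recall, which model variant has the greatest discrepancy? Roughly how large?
v1.2: F1 ≈ 0.82, recall ≈ 0.90 → gap ≈ 0.08. Next-largest (v2.0) is only ≈ 0.06.

v1.2, ≈ 0.08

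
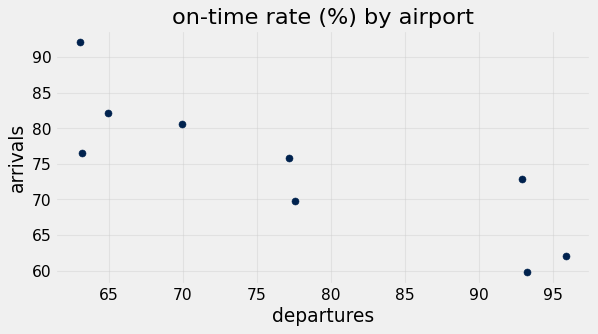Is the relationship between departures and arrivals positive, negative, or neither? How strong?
Points are negatively correlated; strong (|r| ≈ 0.8).

negative, strong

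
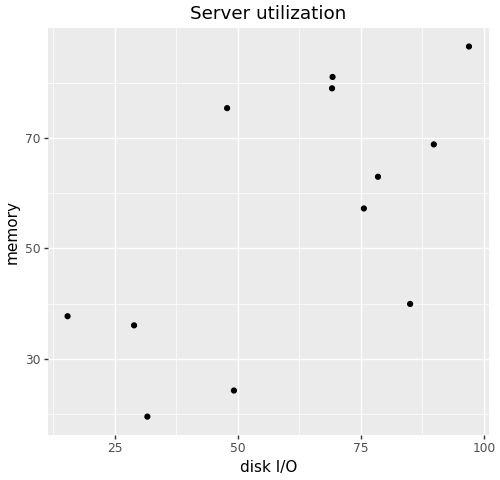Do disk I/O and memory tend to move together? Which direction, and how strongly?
Points are positively correlated; moderate (|r| ≈ 0.6).

positive, moderate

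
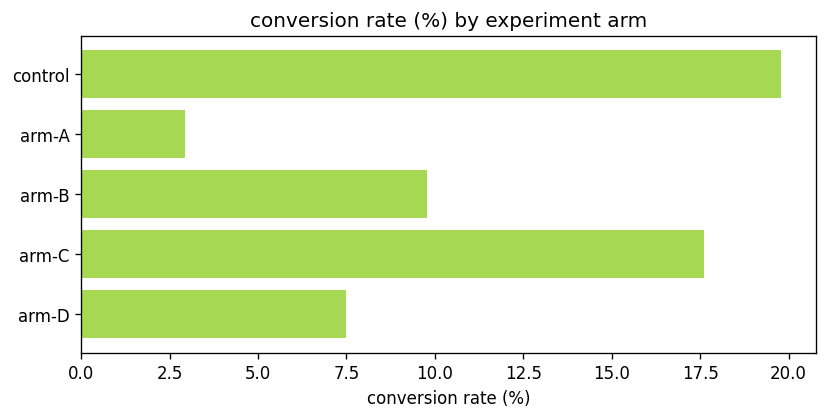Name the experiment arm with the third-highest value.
Top 4: control ≈ 20, arm-C ≈ 18, arm-B ≈ 10, arm-D ≈ 8.

arm-B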